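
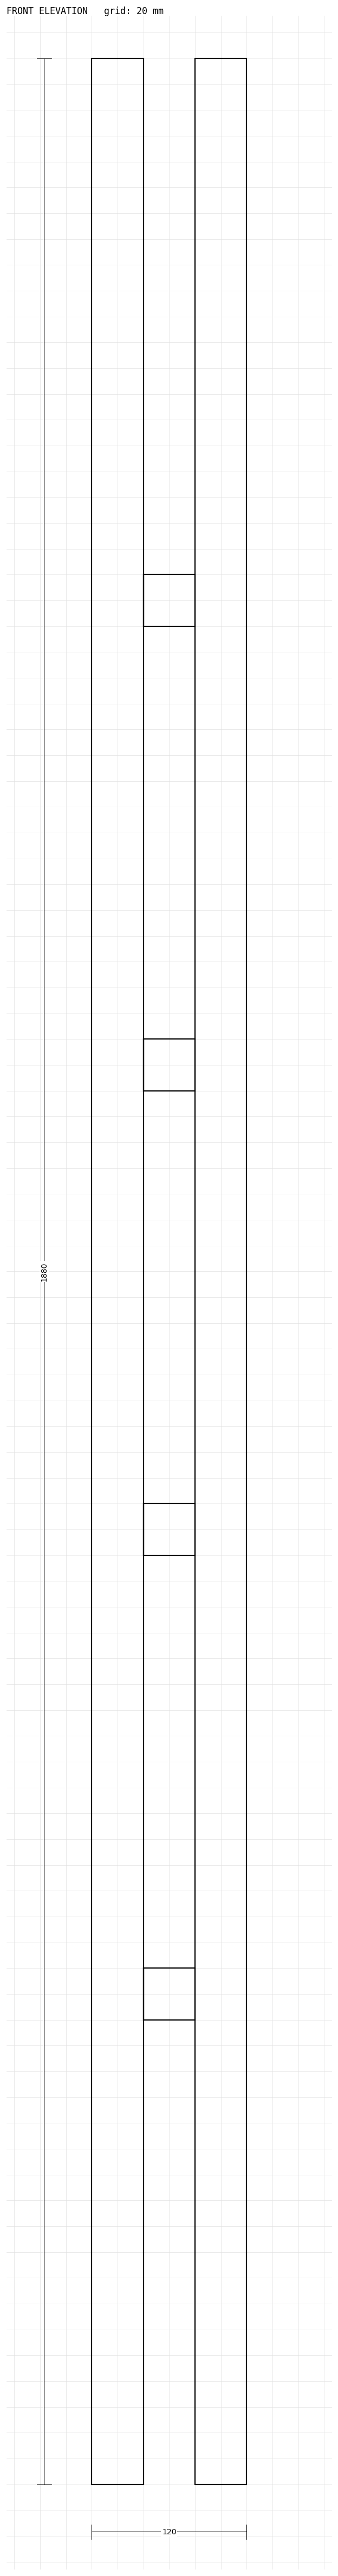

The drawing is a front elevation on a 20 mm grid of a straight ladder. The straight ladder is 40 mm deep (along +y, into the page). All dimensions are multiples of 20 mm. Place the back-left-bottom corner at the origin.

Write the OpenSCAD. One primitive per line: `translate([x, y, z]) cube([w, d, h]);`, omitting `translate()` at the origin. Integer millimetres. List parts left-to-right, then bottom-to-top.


cube([40, 40, 1880]);
translate([40, 0, 360]) cube([40, 40, 40]);
translate([40, 0, 720]) cube([40, 40, 40]);
translate([40, 0, 1080]) cube([40, 40, 40]);
translate([40, 0, 1440]) cube([40, 40, 40]);
translate([80, 0, 0]) cube([40, 40, 1880]);


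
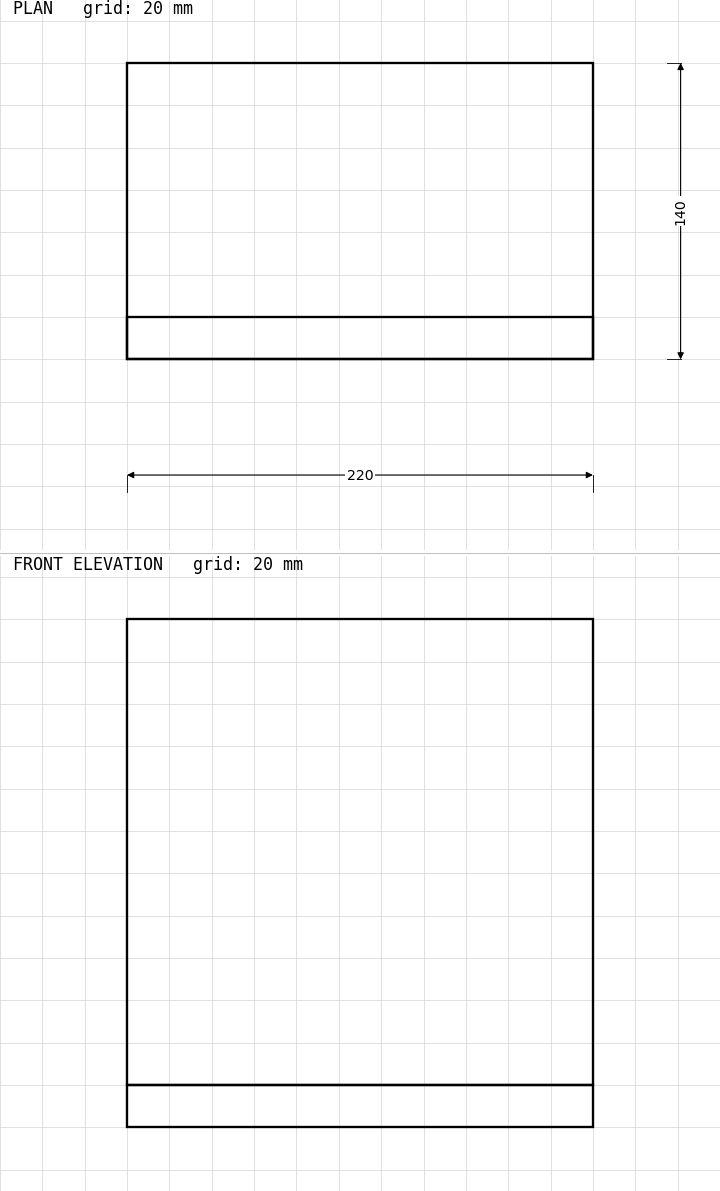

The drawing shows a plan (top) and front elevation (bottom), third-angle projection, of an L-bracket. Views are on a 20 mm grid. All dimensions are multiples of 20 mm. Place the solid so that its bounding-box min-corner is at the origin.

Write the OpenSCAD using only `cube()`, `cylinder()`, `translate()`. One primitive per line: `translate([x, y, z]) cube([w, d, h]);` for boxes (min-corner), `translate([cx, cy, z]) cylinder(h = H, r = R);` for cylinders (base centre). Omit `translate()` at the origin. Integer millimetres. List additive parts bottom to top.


cube([220, 140, 20]);
translate([0, 0, 20]) cube([220, 20, 220]);


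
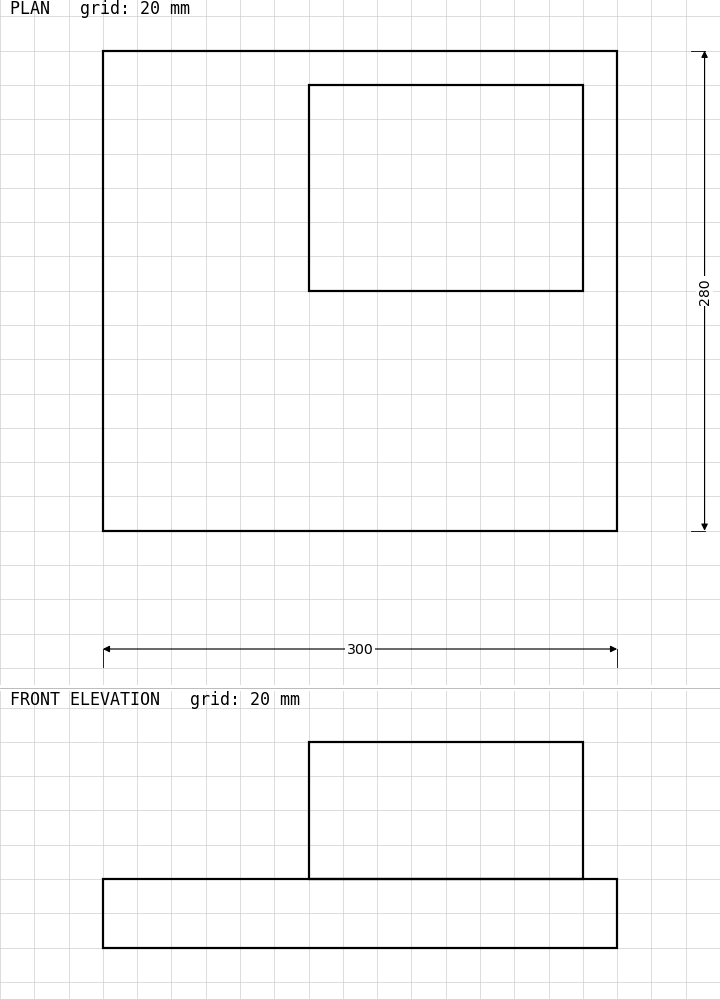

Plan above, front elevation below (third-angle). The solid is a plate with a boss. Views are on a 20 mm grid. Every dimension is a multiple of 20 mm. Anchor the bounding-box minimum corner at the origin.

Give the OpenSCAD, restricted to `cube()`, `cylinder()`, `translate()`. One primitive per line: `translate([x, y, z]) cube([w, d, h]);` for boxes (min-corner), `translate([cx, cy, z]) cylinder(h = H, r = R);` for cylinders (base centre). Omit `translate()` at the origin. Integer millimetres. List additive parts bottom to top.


cube([300, 280, 40]);
translate([120, 140, 40]) cube([160, 120, 80]);


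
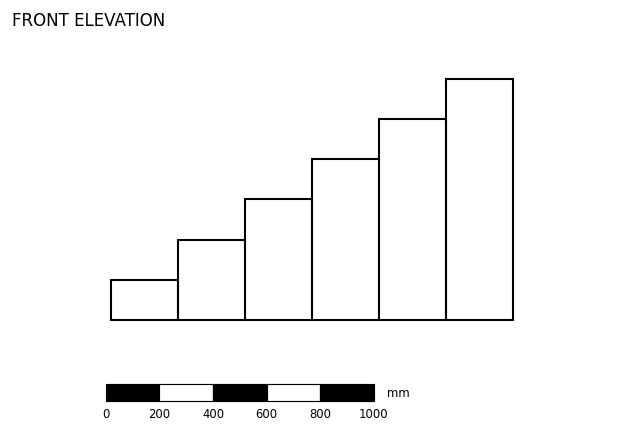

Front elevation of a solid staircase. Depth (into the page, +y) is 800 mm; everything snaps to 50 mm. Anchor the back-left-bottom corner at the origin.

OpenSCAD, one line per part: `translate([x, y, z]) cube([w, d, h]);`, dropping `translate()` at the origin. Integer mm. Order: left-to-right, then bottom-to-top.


cube([250, 800, 150]);
translate([250, 0, 0]) cube([250, 800, 300]);
translate([500, 0, 0]) cube([250, 800, 450]);
translate([750, 0, 0]) cube([250, 800, 600]);
translate([1000, 0, 0]) cube([250, 800, 750]);
translate([1250, 0, 0]) cube([250, 800, 900]);


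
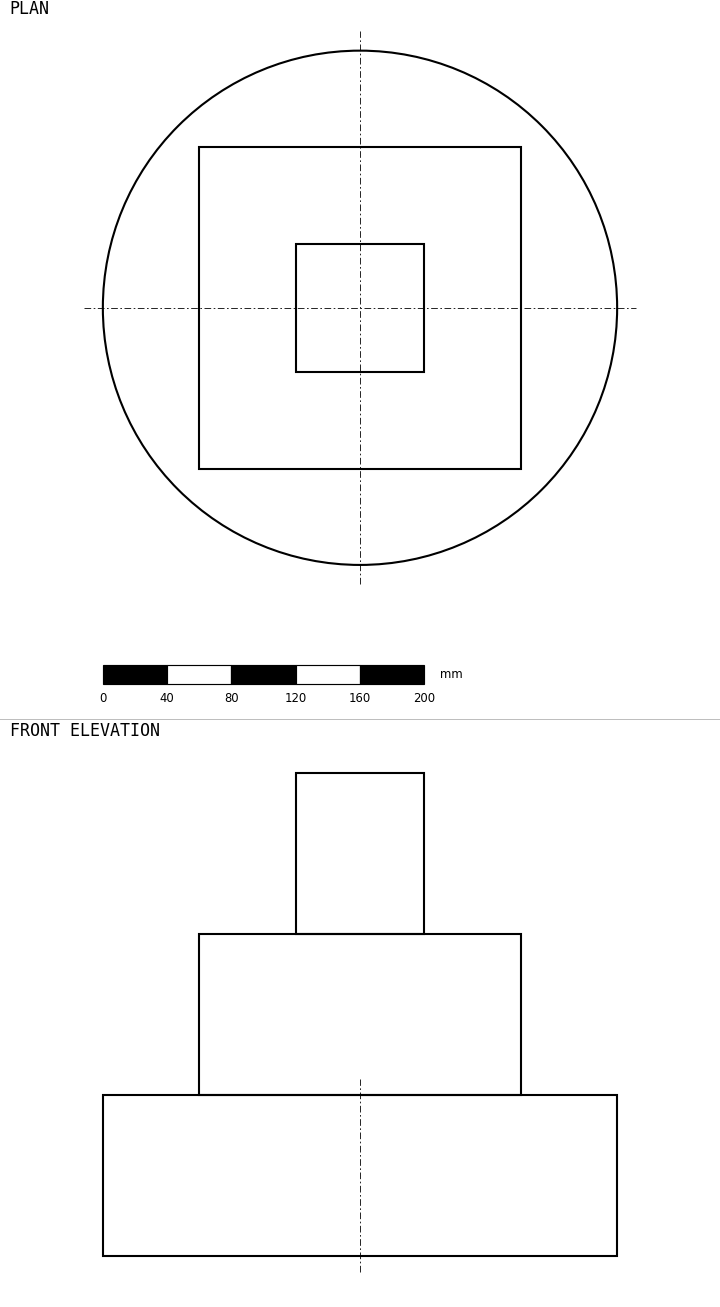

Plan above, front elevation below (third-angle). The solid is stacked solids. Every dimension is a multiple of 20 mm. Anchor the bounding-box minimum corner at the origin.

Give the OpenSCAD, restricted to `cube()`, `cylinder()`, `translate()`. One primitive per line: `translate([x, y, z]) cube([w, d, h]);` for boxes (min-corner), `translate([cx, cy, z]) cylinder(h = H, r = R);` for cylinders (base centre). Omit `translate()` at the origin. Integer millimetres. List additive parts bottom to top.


translate([160, 160, 0]) cylinder(h = 100, r = 160);
translate([60, 60, 100]) cube([200, 200, 100]);
translate([120, 120, 200]) cube([80, 80, 100]);


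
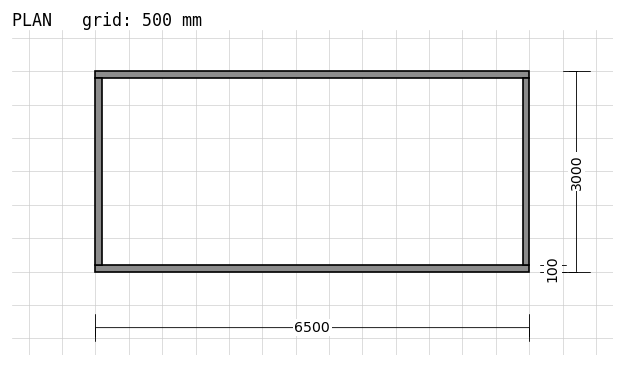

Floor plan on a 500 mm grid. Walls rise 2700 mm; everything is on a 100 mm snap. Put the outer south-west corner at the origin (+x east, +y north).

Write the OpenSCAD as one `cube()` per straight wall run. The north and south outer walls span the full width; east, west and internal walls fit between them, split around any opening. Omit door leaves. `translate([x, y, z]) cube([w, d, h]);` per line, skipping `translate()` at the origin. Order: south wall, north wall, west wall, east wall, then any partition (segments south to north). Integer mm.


cube([6500, 100, 2700]);
translate([0, 2900, 0]) cube([6500, 100, 2700]);
translate([0, 100, 0]) cube([100, 2800, 2700]);
translate([6400, 100, 0]) cube([100, 2800, 2700]);


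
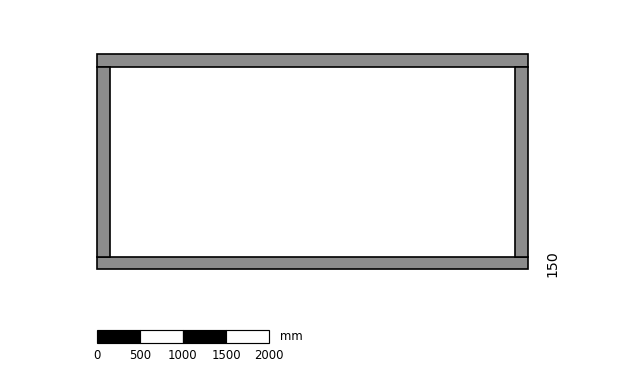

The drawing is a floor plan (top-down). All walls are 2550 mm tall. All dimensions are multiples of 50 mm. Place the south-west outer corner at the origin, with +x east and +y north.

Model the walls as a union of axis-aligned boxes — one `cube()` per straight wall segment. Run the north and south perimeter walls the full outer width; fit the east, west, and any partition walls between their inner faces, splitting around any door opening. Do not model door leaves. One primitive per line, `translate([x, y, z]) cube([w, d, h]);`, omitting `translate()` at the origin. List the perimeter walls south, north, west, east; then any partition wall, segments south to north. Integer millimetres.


cube([5000, 150, 2550]);
translate([0, 2350, 0]) cube([5000, 150, 2550]);
translate([0, 150, 0]) cube([150, 2200, 2550]);
translate([4850, 150, 0]) cube([150, 2200, 2550]);


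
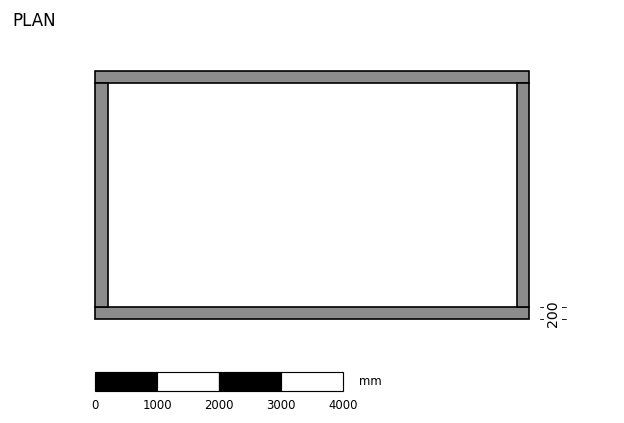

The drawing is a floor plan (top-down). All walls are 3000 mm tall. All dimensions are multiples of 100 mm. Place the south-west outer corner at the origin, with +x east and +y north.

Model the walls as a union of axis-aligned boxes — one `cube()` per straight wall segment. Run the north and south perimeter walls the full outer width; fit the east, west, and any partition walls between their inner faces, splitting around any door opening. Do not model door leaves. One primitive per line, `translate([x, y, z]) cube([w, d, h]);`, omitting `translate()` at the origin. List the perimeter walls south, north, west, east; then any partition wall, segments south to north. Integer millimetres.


cube([7000, 200, 3000]);
translate([0, 3800, 0]) cube([7000, 200, 3000]);
translate([0, 200, 0]) cube([200, 3600, 3000]);
translate([6800, 200, 0]) cube([200, 3600, 3000]);


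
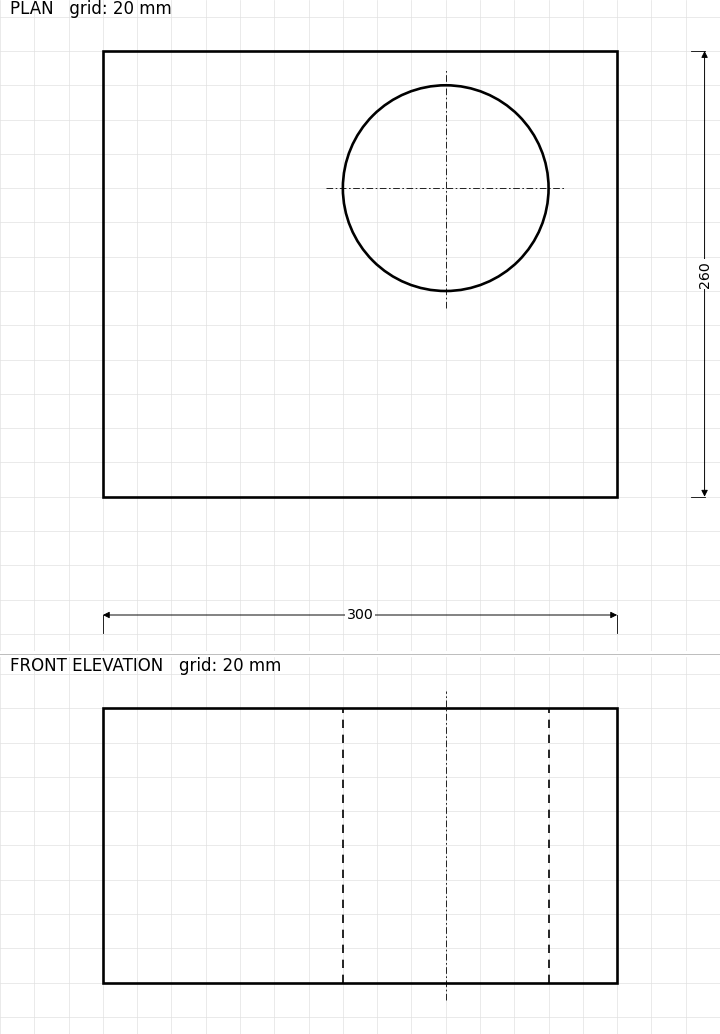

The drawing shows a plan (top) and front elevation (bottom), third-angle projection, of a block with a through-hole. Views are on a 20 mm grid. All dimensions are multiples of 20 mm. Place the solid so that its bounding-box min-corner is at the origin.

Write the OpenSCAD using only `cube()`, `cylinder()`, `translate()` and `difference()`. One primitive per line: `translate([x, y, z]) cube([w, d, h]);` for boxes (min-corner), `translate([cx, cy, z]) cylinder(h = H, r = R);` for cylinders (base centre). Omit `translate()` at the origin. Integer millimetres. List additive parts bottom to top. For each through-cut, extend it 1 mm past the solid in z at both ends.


difference() {
  cube([300, 260, 160]);
  translate([200, 180, -1]) cylinder(h = 162, r = 60);
}


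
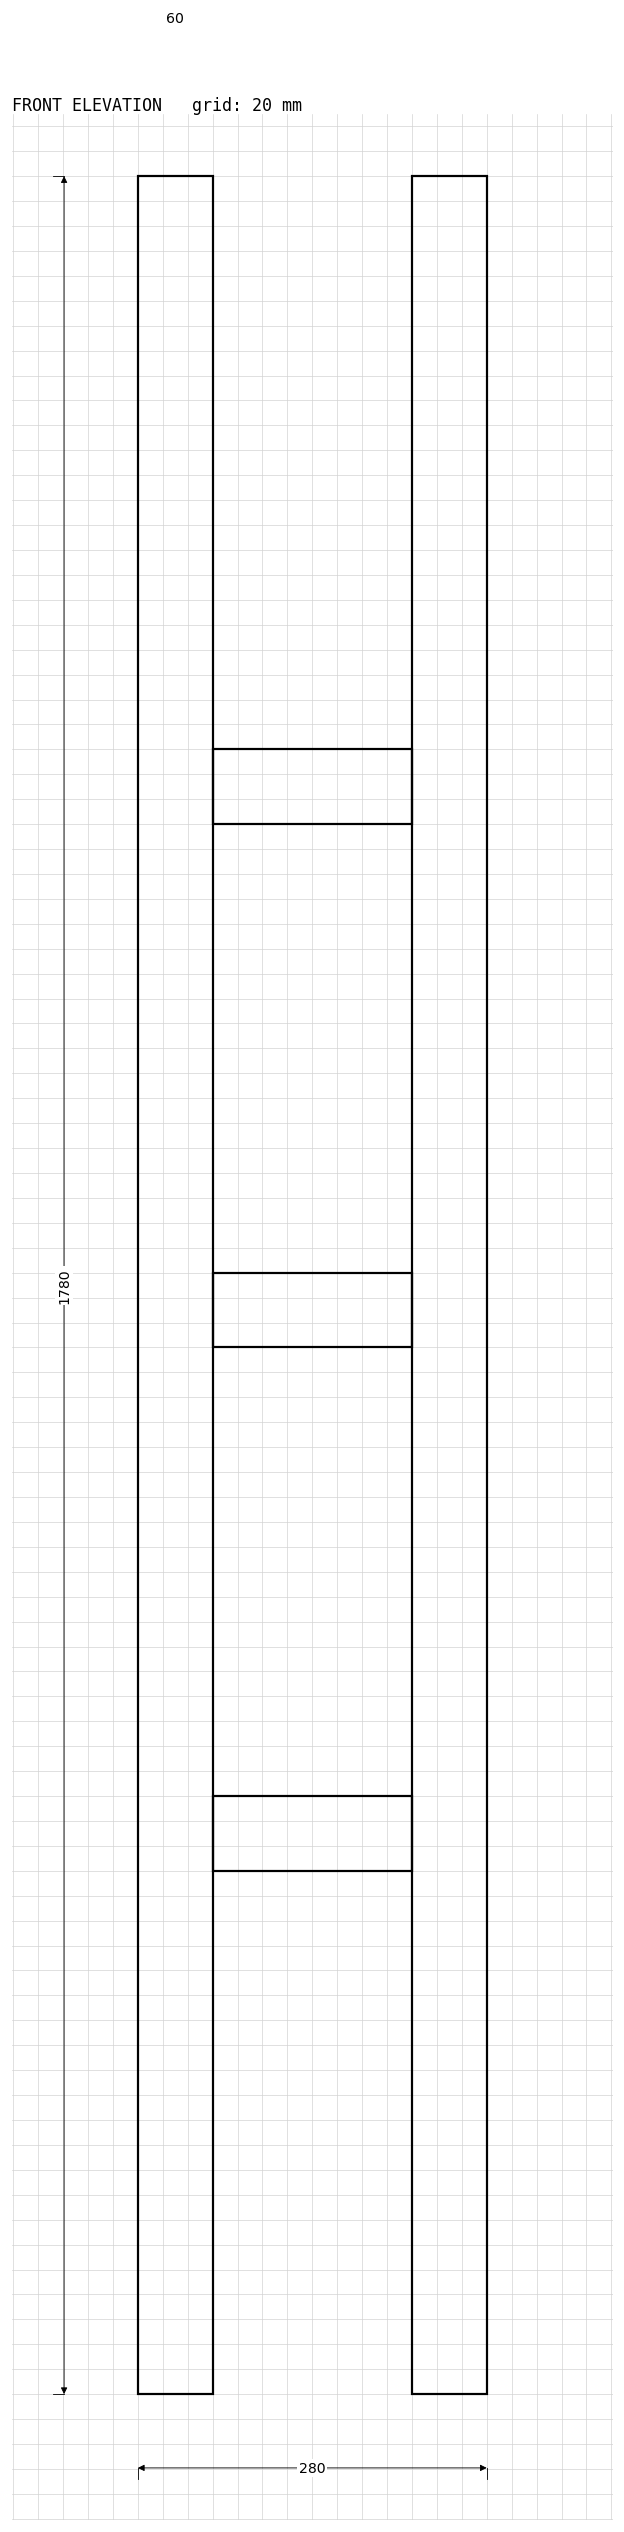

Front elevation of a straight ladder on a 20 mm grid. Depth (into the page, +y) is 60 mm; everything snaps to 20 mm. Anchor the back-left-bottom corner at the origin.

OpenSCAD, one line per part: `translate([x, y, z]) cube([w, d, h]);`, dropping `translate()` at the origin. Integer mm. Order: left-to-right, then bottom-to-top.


cube([60, 60, 1780]);
translate([60, 0, 420]) cube([160, 60, 60]);
translate([60, 0, 840]) cube([160, 60, 60]);
translate([60, 0, 1260]) cube([160, 60, 60]);
translate([220, 0, 0]) cube([60, 60, 1780]);


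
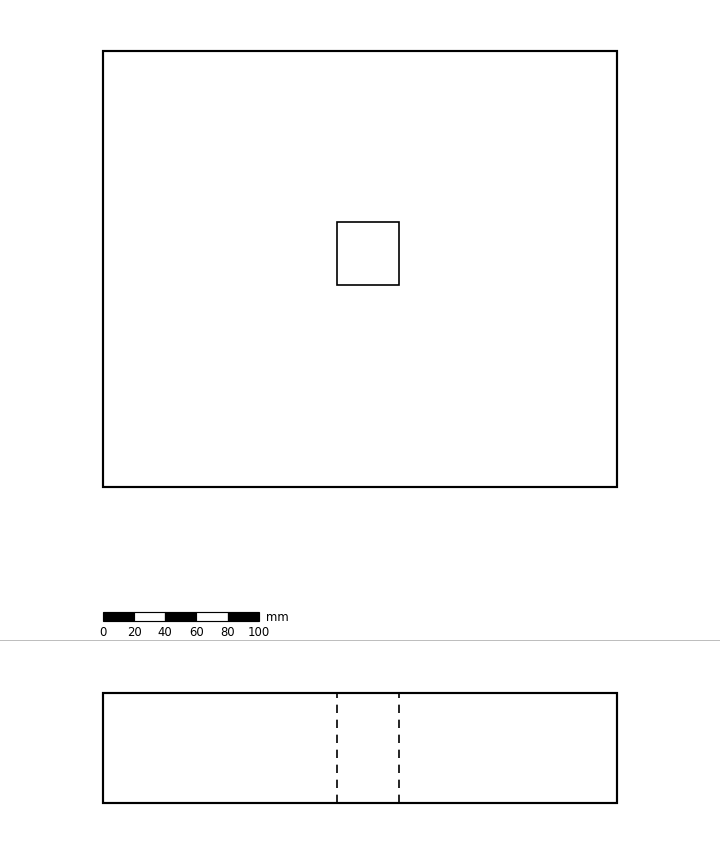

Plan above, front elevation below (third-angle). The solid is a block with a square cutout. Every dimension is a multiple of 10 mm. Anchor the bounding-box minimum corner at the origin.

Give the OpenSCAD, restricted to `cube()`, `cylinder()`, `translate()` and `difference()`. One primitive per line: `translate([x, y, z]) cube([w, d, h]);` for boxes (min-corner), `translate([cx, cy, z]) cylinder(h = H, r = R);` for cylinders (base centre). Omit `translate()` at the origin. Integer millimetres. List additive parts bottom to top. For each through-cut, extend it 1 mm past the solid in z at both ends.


difference() {
  cube([330, 280, 70]);
  translate([150, 130, -1]) cube([40, 40, 72]);
}


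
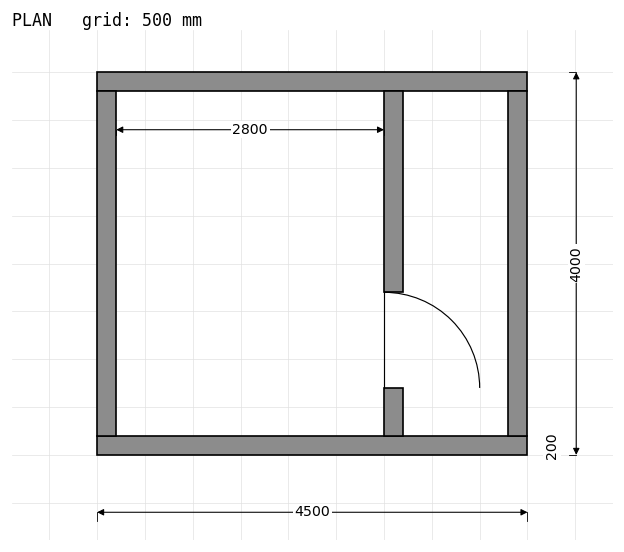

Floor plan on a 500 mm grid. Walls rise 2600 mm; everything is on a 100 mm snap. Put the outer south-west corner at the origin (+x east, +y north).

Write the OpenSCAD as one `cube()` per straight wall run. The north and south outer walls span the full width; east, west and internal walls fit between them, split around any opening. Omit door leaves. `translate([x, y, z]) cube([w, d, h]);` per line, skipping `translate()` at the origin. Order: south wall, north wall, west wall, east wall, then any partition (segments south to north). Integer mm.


cube([4500, 200, 2600]);
translate([0, 3800, 0]) cube([4500, 200, 2600]);
translate([0, 200, 0]) cube([200, 3600, 2600]);
translate([4300, 200, 0]) cube([200, 3600, 2600]);
translate([3000, 200, 0]) cube([200, 500, 2600]);
translate([3000, 1700, 0]) cube([200, 2100, 2600]);


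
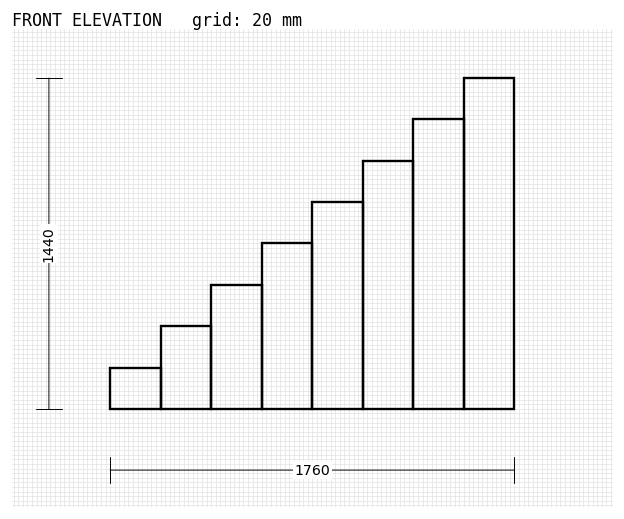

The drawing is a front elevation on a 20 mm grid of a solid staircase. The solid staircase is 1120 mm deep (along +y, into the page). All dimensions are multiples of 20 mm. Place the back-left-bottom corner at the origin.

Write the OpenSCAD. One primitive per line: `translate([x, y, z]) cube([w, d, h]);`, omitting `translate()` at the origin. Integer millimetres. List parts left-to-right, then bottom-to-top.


cube([220, 1120, 180]);
translate([220, 0, 0]) cube([220, 1120, 360]);
translate([440, 0, 0]) cube([220, 1120, 540]);
translate([660, 0, 0]) cube([220, 1120, 720]);
translate([880, 0, 0]) cube([220, 1120, 900]);
translate([1100, 0, 0]) cube([220, 1120, 1080]);
translate([1320, 0, 0]) cube([220, 1120, 1260]);
translate([1540, 0, 0]) cube([220, 1120, 1440]);


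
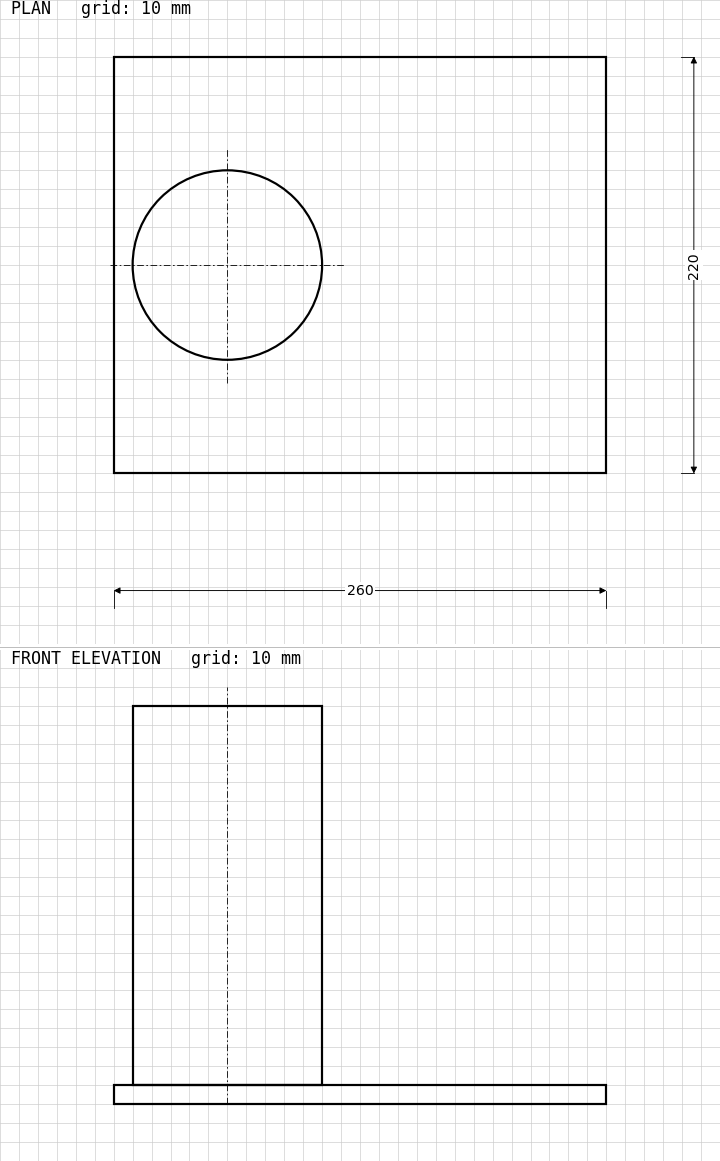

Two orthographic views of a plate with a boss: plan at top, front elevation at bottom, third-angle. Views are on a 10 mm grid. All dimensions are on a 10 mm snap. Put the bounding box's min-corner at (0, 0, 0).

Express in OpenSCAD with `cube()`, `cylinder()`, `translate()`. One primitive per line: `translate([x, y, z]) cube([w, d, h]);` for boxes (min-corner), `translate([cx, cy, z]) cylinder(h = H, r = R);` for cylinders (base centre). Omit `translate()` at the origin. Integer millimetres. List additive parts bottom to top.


cube([260, 220, 10]);
translate([60, 110, 10]) cylinder(h = 200, r = 50);


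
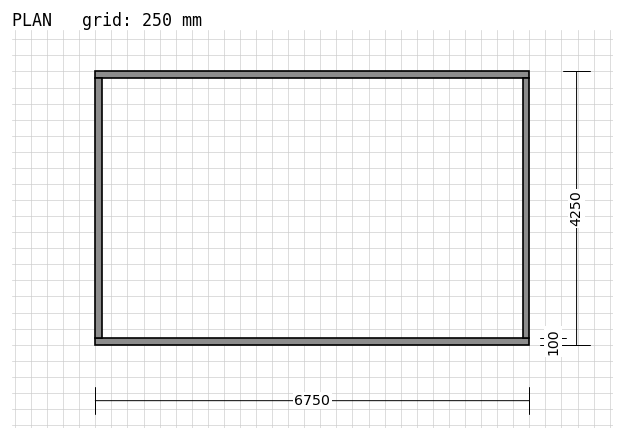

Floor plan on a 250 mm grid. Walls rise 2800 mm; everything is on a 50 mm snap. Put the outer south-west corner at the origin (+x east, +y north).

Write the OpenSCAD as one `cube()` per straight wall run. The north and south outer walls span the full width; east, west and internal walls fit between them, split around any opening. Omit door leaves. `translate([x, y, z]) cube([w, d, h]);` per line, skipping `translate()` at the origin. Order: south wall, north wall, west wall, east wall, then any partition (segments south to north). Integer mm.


cube([6750, 100, 2800]);
translate([0, 4150, 0]) cube([6750, 100, 2800]);
translate([0, 100, 0]) cube([100, 4050, 2800]);
translate([6650, 100, 0]) cube([100, 4050, 2800]);


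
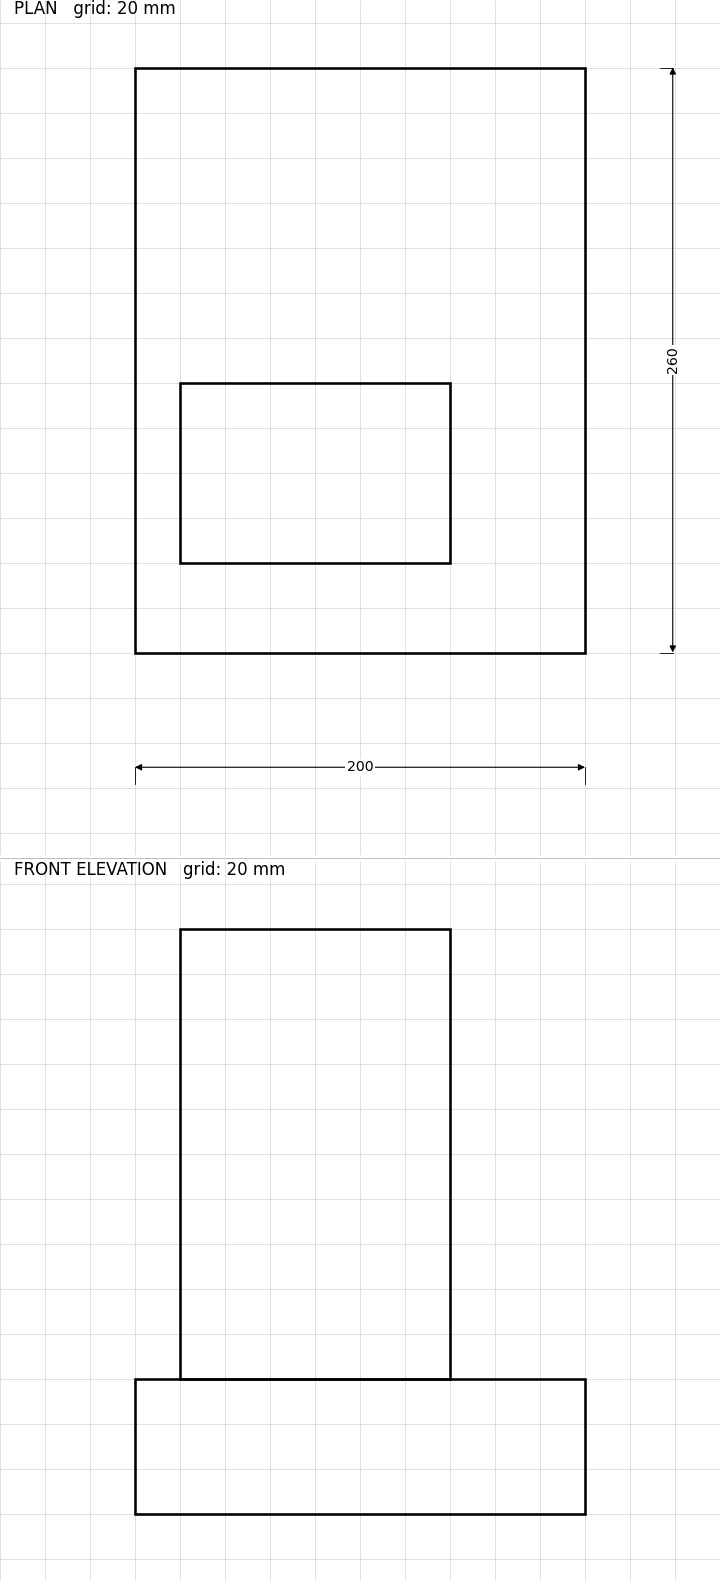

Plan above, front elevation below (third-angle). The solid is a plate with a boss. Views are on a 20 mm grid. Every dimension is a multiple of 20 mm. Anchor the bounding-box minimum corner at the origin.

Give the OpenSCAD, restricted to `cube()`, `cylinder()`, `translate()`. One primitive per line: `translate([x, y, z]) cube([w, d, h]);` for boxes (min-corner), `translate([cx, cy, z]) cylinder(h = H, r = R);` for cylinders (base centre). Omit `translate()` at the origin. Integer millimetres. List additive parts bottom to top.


cube([200, 260, 60]);
translate([20, 40, 60]) cube([120, 80, 200]);


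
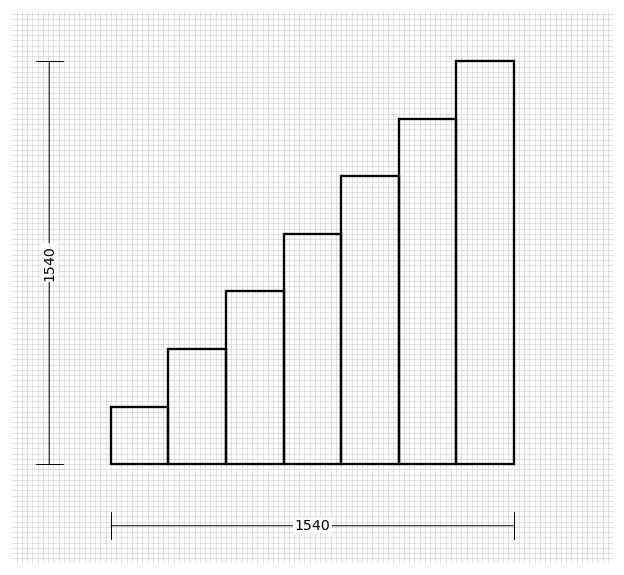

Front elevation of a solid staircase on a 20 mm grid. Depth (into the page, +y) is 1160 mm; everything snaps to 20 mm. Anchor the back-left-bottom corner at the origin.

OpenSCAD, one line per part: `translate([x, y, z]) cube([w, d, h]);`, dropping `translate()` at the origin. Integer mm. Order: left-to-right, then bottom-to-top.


cube([220, 1160, 220]);
translate([220, 0, 0]) cube([220, 1160, 440]);
translate([440, 0, 0]) cube([220, 1160, 660]);
translate([660, 0, 0]) cube([220, 1160, 880]);
translate([880, 0, 0]) cube([220, 1160, 1100]);
translate([1100, 0, 0]) cube([220, 1160, 1320]);
translate([1320, 0, 0]) cube([220, 1160, 1540]);


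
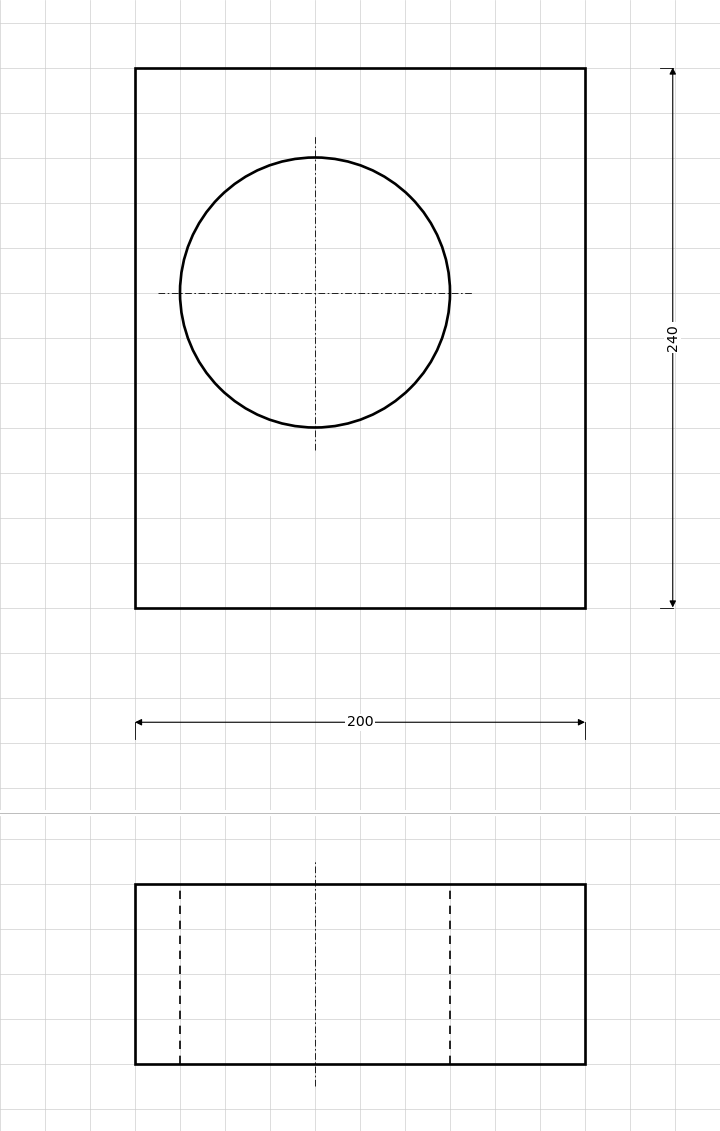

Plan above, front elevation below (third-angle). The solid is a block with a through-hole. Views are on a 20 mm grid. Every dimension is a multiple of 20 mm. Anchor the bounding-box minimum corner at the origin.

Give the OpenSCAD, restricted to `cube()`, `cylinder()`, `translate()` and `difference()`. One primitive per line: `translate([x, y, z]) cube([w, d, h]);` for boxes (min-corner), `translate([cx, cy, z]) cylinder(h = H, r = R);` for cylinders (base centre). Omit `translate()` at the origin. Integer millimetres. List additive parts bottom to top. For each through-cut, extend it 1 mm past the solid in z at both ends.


difference() {
  cube([200, 240, 80]);
  translate([80, 140, -1]) cylinder(h = 82, r = 60);
}


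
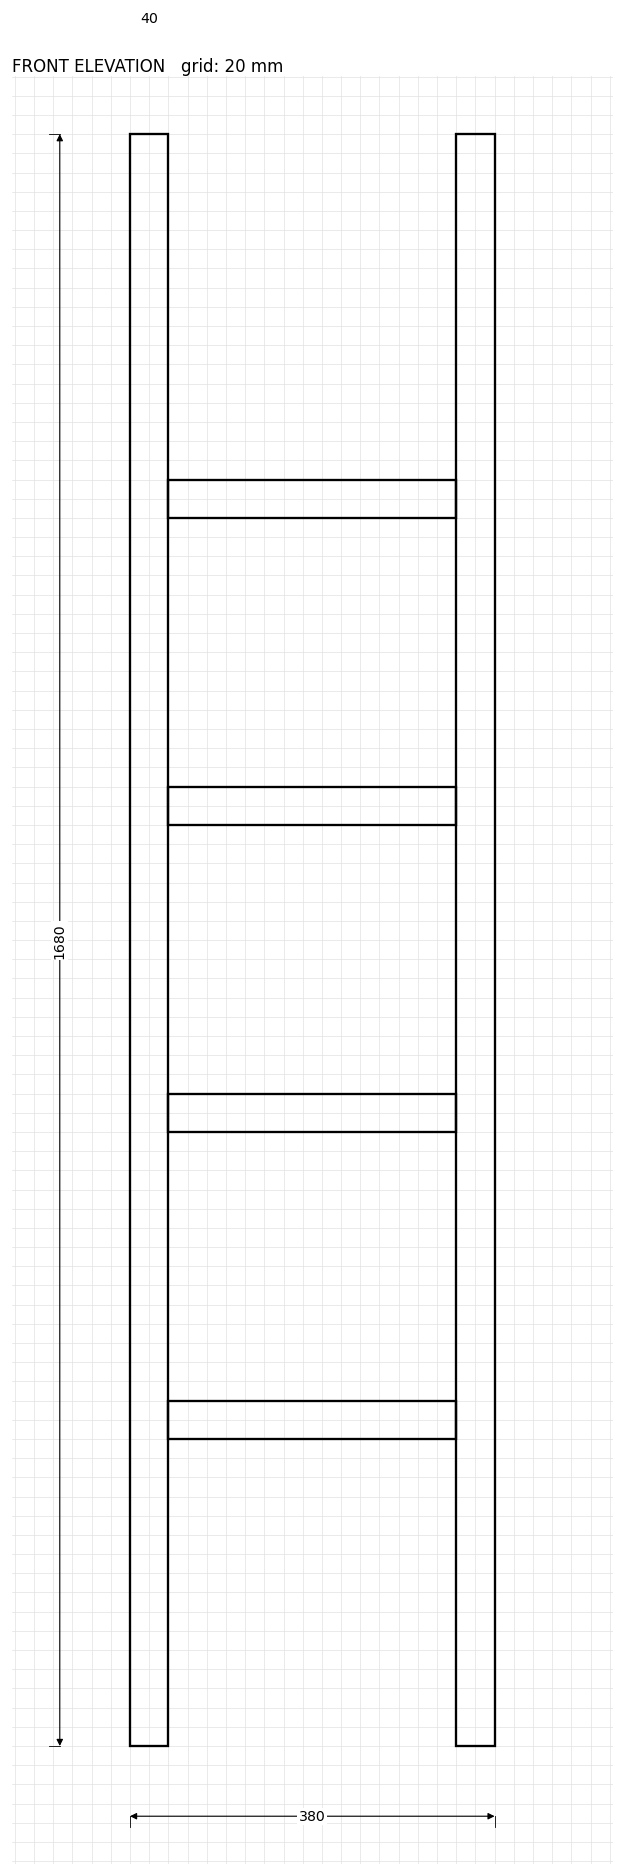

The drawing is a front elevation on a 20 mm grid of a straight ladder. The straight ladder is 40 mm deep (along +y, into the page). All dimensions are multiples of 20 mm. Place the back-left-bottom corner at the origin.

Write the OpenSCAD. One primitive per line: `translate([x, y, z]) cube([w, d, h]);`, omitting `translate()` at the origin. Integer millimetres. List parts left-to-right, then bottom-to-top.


cube([40, 40, 1680]);
translate([40, 0, 320]) cube([300, 40, 40]);
translate([40, 0, 640]) cube([300, 40, 40]);
translate([40, 0, 960]) cube([300, 40, 40]);
translate([40, 0, 1280]) cube([300, 40, 40]);
translate([340, 0, 0]) cube([40, 40, 1680]);


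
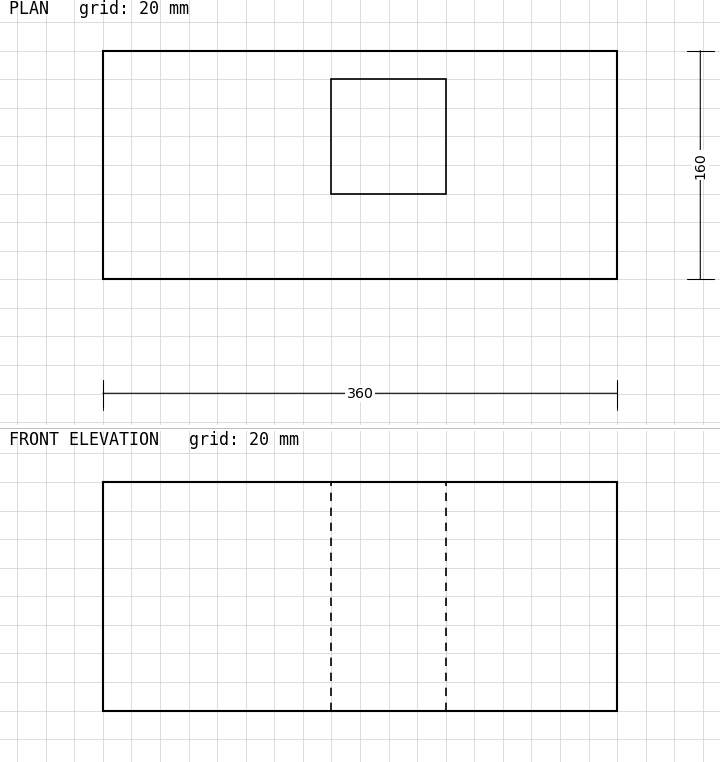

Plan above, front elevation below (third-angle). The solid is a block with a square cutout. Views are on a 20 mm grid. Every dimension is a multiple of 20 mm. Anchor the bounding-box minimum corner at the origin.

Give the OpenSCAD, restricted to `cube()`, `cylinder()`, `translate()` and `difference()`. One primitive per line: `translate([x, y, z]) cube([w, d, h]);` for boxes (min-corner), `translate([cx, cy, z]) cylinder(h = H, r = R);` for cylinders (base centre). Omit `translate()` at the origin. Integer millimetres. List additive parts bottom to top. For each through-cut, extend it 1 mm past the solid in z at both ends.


difference() {
  cube([360, 160, 160]);
  translate([160, 60, -1]) cube([80, 80, 162]);
}


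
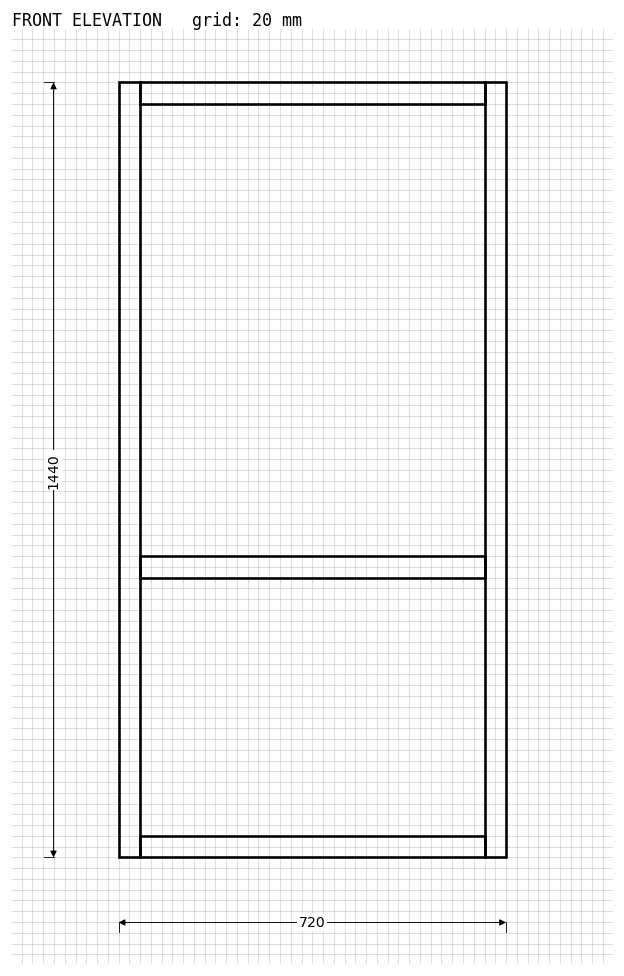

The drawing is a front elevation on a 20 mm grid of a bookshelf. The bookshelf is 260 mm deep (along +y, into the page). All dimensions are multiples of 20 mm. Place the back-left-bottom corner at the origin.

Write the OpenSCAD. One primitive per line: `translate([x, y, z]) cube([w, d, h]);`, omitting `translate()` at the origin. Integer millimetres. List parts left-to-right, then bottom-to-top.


cube([40, 260, 1440]);
translate([40, 0, 0]) cube([640, 260, 40]);
translate([40, 0, 520]) cube([640, 260, 40]);
translate([40, 0, 1400]) cube([640, 260, 40]);
translate([680, 0, 0]) cube([40, 260, 1440]);


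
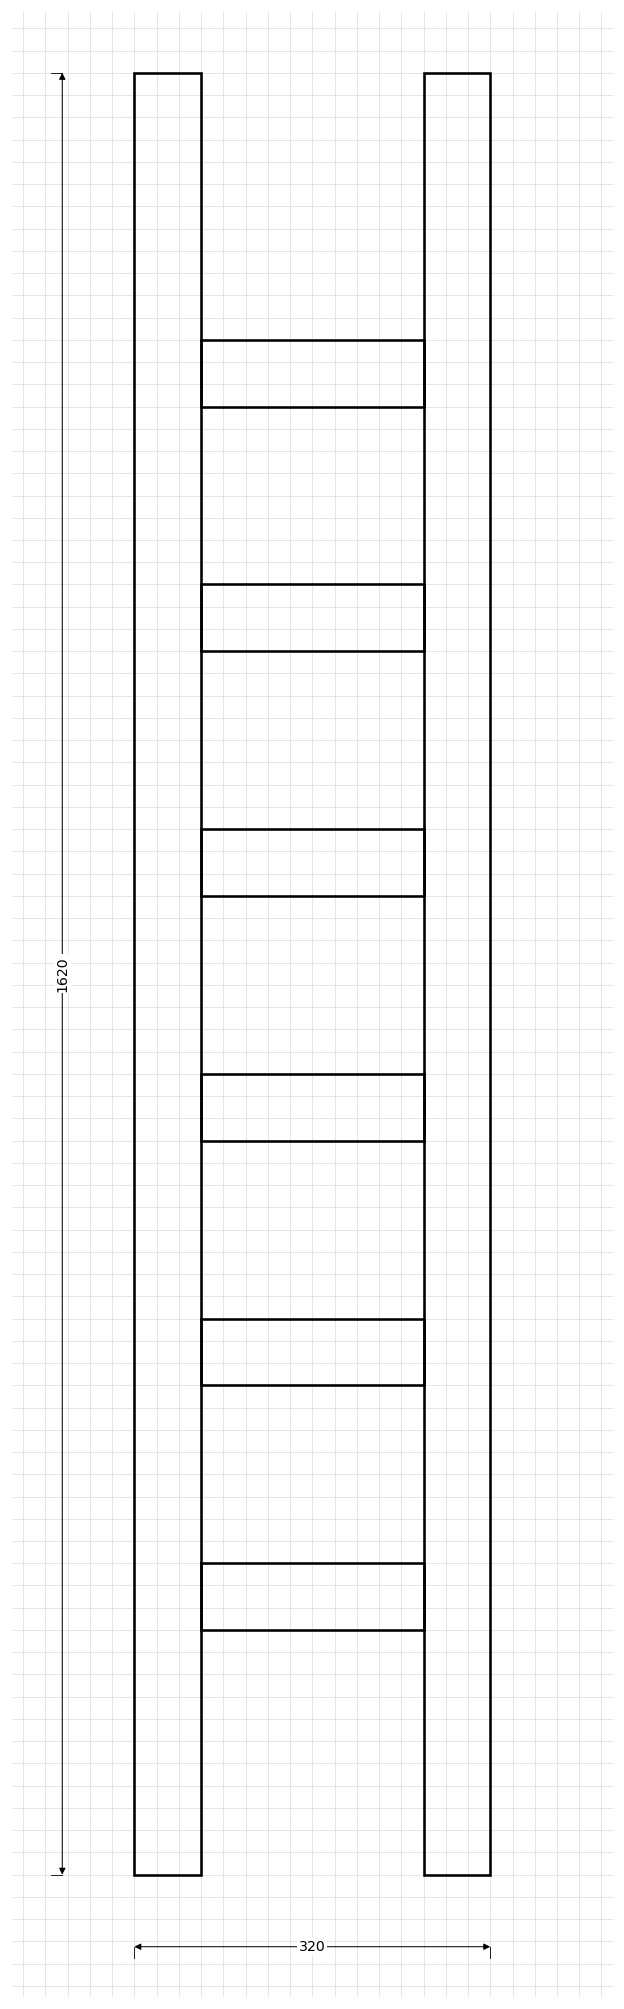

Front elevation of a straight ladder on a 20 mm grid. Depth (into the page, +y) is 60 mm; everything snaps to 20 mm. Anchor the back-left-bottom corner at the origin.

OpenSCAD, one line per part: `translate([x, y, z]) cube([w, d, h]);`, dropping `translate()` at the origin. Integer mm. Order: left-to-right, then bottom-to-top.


cube([60, 60, 1620]);
translate([60, 0, 220]) cube([200, 60, 60]);
translate([60, 0, 440]) cube([200, 60, 60]);
translate([60, 0, 660]) cube([200, 60, 60]);
translate([60, 0, 880]) cube([200, 60, 60]);
translate([60, 0, 1100]) cube([200, 60, 60]);
translate([60, 0, 1320]) cube([200, 60, 60]);
translate([260, 0, 0]) cube([60, 60, 1620]);


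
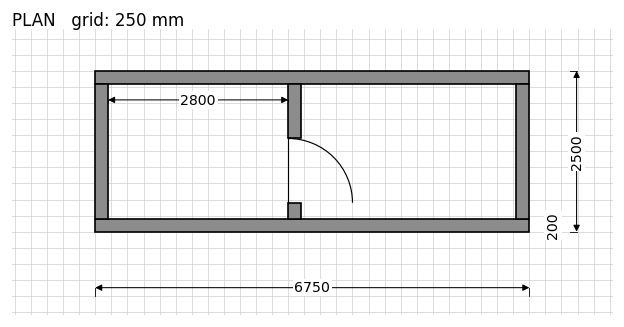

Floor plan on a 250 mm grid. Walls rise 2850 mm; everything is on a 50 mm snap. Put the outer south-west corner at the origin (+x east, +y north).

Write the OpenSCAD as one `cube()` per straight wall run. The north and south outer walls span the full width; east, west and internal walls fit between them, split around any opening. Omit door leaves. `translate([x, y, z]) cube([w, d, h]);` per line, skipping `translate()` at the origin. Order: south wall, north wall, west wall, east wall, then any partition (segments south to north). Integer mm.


cube([6750, 200, 2850]);
translate([0, 2300, 0]) cube([6750, 200, 2850]);
translate([0, 200, 0]) cube([200, 2100, 2850]);
translate([6550, 200, 0]) cube([200, 2100, 2850]);
translate([3000, 200, 0]) cube([200, 250, 2850]);
translate([3000, 1450, 0]) cube([200, 850, 2850]);


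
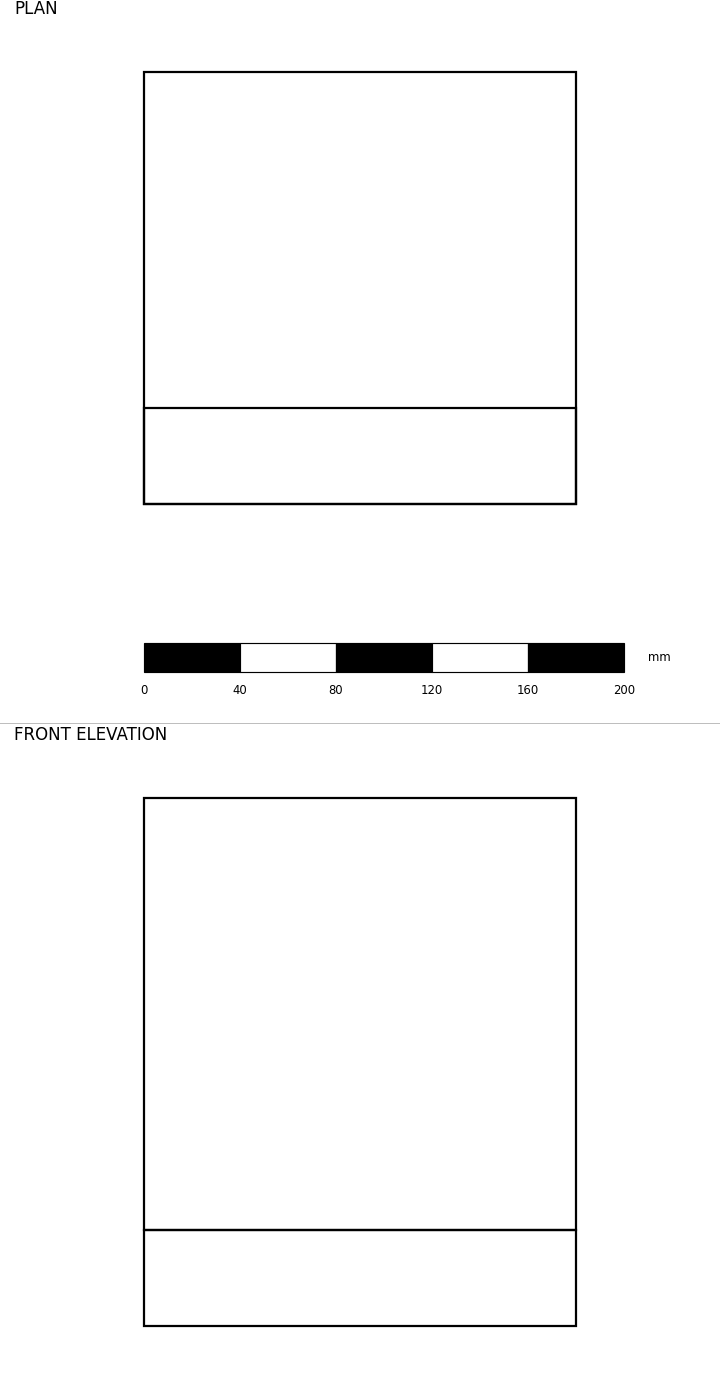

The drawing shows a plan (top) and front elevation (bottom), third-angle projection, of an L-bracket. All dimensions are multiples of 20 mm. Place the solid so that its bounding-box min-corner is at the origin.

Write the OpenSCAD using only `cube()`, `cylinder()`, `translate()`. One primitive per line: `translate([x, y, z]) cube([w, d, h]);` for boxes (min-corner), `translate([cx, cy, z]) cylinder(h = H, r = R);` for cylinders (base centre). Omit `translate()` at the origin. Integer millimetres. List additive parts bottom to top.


cube([180, 180, 40]);
translate([0, 0, 40]) cube([180, 40, 180]);


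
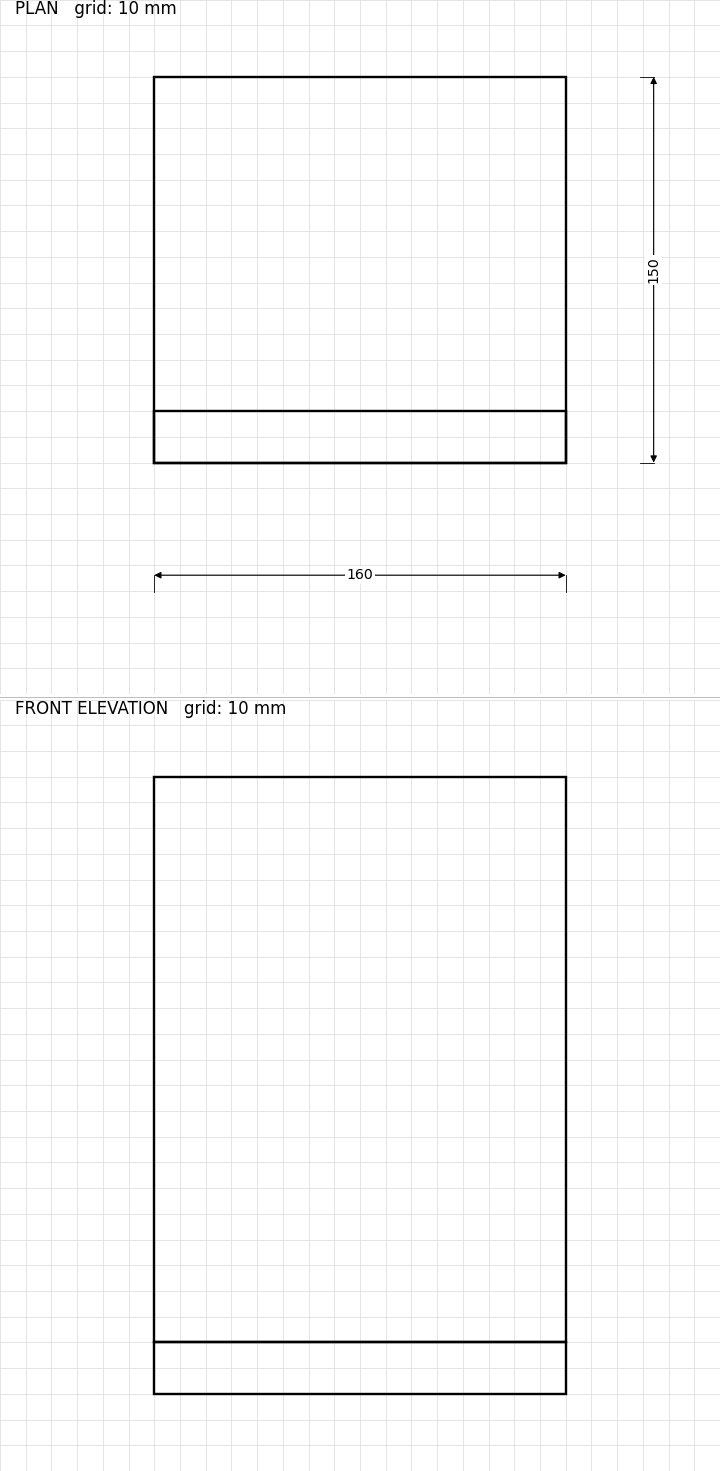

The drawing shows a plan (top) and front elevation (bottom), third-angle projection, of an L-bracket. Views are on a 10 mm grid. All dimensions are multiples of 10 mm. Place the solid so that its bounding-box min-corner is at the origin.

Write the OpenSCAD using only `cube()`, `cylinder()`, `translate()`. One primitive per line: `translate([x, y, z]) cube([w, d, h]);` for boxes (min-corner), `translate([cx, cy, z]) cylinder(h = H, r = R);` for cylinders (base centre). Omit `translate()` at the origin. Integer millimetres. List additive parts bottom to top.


cube([160, 150, 20]);
translate([0, 0, 20]) cube([160, 20, 220]);


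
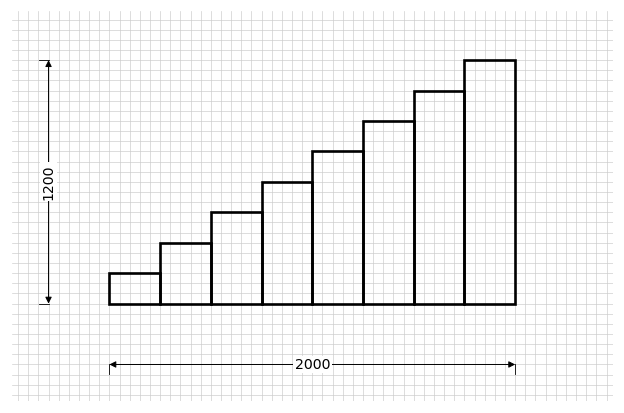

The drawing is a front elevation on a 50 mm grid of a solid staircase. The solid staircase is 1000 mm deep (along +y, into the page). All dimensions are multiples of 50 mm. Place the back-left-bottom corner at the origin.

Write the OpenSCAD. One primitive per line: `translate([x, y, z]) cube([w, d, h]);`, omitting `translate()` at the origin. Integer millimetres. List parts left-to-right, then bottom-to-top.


cube([250, 1000, 150]);
translate([250, 0, 0]) cube([250, 1000, 300]);
translate([500, 0, 0]) cube([250, 1000, 450]);
translate([750, 0, 0]) cube([250, 1000, 600]);
translate([1000, 0, 0]) cube([250, 1000, 750]);
translate([1250, 0, 0]) cube([250, 1000, 900]);
translate([1500, 0, 0]) cube([250, 1000, 1050]);
translate([1750, 0, 0]) cube([250, 1000, 1200]);


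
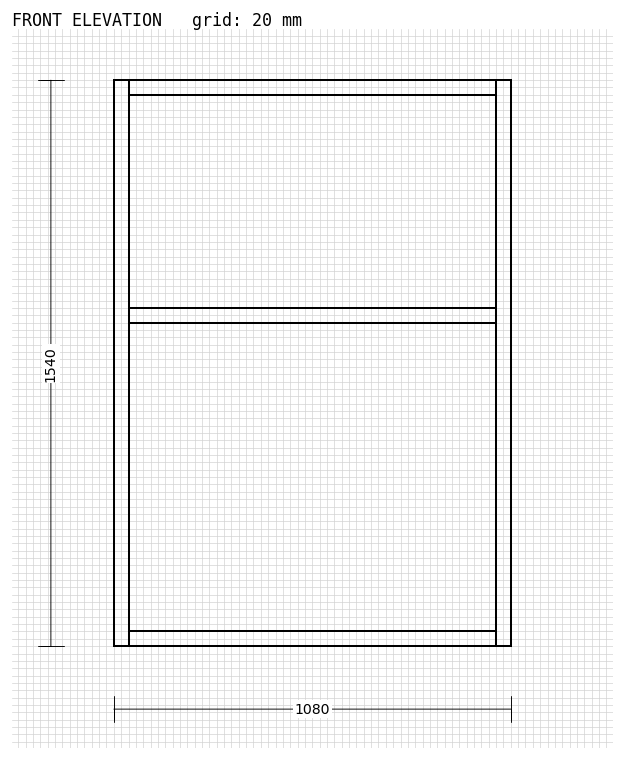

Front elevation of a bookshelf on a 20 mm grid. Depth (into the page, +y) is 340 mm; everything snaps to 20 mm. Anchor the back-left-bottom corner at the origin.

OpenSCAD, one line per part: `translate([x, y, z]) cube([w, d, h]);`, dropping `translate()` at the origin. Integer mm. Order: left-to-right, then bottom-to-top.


cube([40, 340, 1540]);
translate([40, 0, 0]) cube([1000, 340, 40]);
translate([40, 0, 880]) cube([1000, 340, 40]);
translate([40, 0, 1500]) cube([1000, 340, 40]);
translate([1040, 0, 0]) cube([40, 340, 1540]);


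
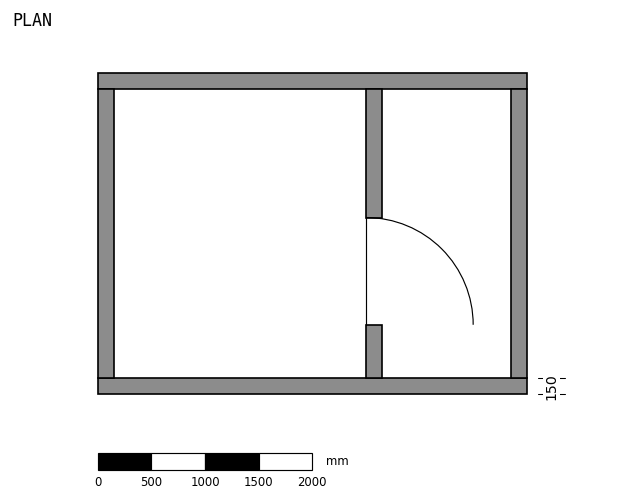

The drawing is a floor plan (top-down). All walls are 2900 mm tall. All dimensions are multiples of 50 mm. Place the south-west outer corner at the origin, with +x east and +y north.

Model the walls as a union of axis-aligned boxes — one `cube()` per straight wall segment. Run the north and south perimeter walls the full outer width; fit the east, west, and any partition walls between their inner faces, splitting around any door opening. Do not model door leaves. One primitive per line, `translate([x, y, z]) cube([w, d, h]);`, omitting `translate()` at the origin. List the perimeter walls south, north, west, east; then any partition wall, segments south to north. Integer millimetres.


cube([4000, 150, 2900]);
translate([0, 2850, 0]) cube([4000, 150, 2900]);
translate([0, 150, 0]) cube([150, 2700, 2900]);
translate([3850, 150, 0]) cube([150, 2700, 2900]);
translate([2500, 150, 0]) cube([150, 500, 2900]);
translate([2500, 1650, 0]) cube([150, 1200, 2900]);


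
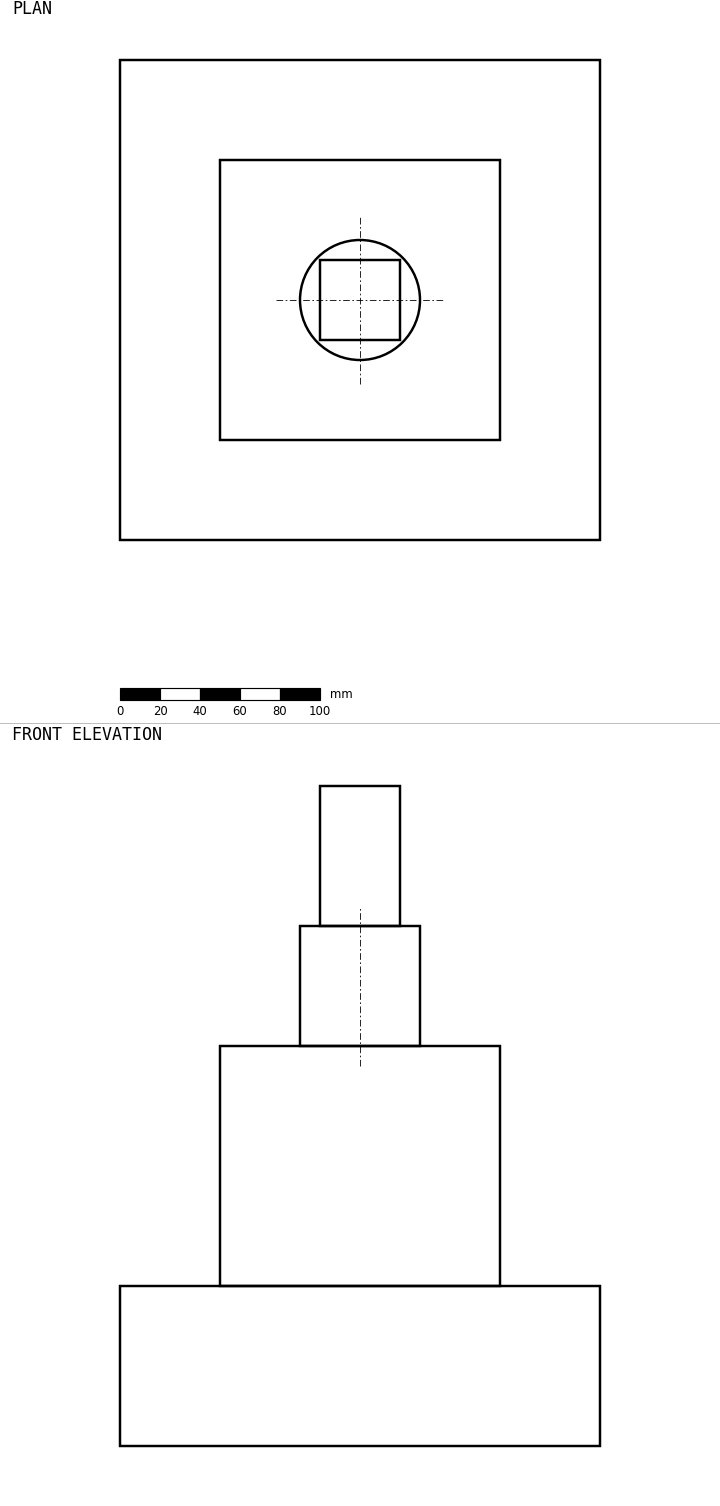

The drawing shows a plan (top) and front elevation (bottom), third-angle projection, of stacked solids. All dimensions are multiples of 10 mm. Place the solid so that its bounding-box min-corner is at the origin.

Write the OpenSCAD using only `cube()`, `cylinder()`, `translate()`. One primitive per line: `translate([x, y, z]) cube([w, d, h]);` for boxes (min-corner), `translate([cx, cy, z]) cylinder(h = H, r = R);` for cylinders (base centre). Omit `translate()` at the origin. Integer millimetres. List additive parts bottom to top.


cube([240, 240, 80]);
translate([50, 50, 80]) cube([140, 140, 120]);
translate([120, 120, 200]) cylinder(h = 60, r = 30);
translate([100, 100, 260]) cube([40, 40, 70]);


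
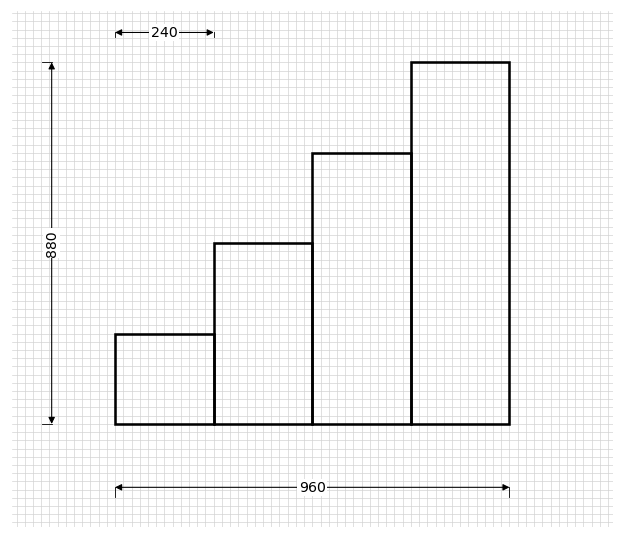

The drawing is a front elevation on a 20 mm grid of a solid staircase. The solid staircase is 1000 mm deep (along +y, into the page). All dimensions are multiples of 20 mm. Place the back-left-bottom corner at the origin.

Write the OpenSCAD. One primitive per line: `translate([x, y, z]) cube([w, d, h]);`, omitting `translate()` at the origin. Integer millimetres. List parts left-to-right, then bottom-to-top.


cube([240, 1000, 220]);
translate([240, 0, 0]) cube([240, 1000, 440]);
translate([480, 0, 0]) cube([240, 1000, 660]);
translate([720, 0, 0]) cube([240, 1000, 880]);


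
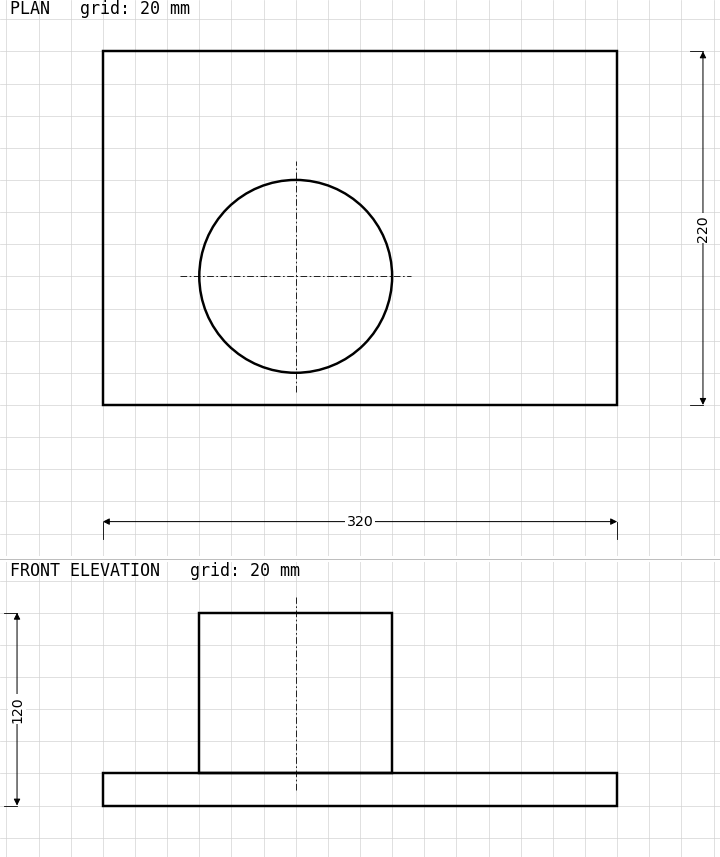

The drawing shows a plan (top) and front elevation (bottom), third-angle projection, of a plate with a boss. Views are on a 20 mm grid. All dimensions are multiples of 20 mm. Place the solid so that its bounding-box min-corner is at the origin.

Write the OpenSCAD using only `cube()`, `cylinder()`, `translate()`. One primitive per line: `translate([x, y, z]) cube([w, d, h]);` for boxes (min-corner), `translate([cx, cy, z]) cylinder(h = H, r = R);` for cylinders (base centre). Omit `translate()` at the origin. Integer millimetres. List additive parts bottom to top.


cube([320, 220, 20]);
translate([120, 80, 20]) cylinder(h = 100, r = 60);


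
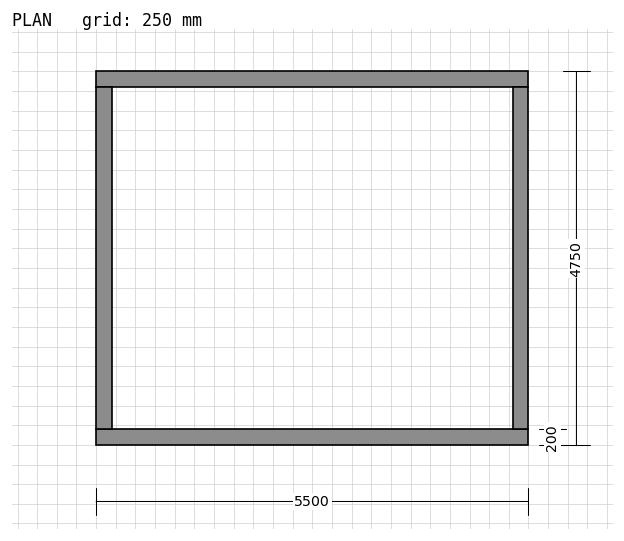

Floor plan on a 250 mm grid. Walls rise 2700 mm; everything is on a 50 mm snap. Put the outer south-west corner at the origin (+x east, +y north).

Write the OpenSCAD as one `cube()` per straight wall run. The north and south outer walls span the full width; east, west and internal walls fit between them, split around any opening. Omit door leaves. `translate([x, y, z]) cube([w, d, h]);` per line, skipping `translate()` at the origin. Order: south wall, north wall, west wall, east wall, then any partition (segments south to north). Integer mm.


cube([5500, 200, 2700]);
translate([0, 4550, 0]) cube([5500, 200, 2700]);
translate([0, 200, 0]) cube([200, 4350, 2700]);
translate([5300, 200, 0]) cube([200, 4350, 2700]);


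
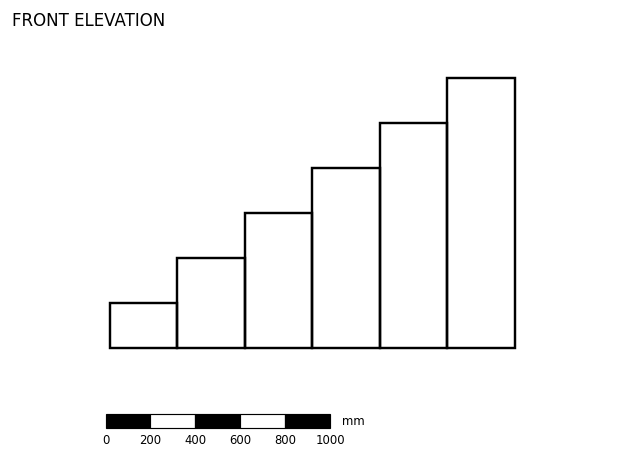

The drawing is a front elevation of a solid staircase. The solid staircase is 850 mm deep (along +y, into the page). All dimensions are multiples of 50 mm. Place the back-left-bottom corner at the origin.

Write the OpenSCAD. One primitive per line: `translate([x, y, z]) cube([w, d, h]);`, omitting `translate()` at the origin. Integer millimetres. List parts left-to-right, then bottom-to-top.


cube([300, 850, 200]);
translate([300, 0, 0]) cube([300, 850, 400]);
translate([600, 0, 0]) cube([300, 850, 600]);
translate([900, 0, 0]) cube([300, 850, 800]);
translate([1200, 0, 0]) cube([300, 850, 1000]);
translate([1500, 0, 0]) cube([300, 850, 1200]);


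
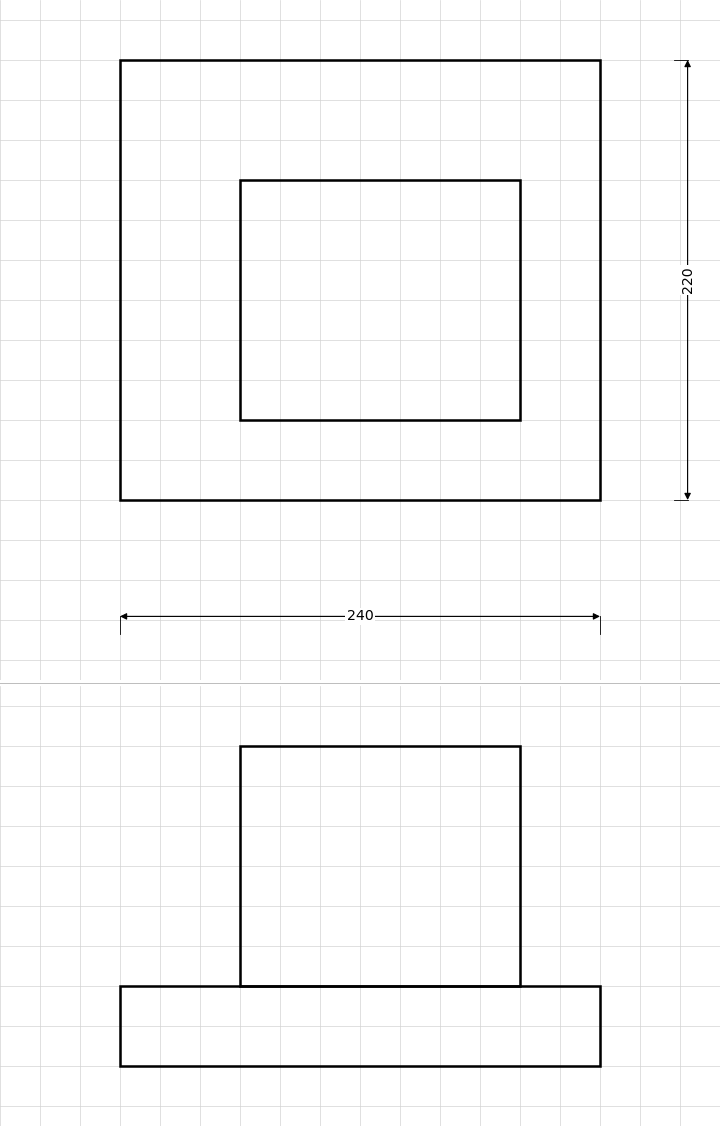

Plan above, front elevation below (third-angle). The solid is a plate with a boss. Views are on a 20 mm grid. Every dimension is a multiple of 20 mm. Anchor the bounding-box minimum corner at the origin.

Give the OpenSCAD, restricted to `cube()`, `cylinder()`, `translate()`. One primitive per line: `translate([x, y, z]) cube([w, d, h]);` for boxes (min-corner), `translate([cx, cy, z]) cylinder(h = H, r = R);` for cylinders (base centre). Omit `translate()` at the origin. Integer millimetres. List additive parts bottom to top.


cube([240, 220, 40]);
translate([60, 40, 40]) cube([140, 120, 120]);


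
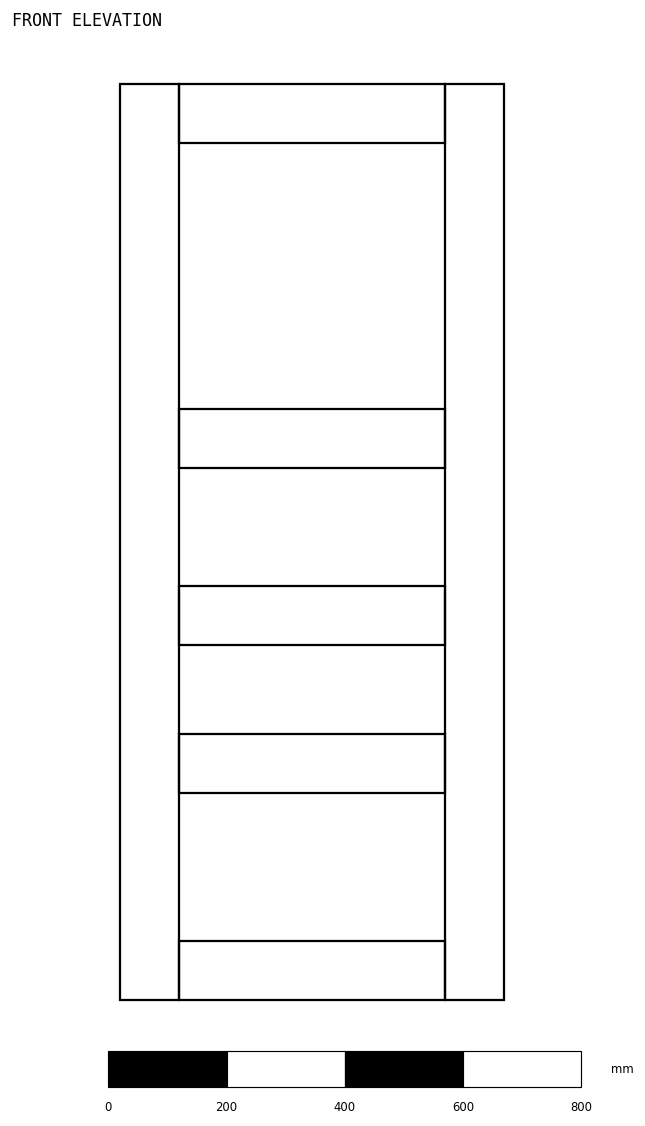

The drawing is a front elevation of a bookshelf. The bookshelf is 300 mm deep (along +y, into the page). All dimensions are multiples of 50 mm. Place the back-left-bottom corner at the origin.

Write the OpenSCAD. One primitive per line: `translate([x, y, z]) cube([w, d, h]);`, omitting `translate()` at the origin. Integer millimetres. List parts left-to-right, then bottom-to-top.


cube([100, 300, 1550]);
translate([100, 0, 0]) cube([450, 300, 100]);
translate([100, 0, 350]) cube([450, 300, 100]);
translate([100, 0, 600]) cube([450, 300, 100]);
translate([100, 0, 900]) cube([450, 300, 100]);
translate([100, 0, 1450]) cube([450, 300, 100]);
translate([550, 0, 0]) cube([100, 300, 1550]);
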